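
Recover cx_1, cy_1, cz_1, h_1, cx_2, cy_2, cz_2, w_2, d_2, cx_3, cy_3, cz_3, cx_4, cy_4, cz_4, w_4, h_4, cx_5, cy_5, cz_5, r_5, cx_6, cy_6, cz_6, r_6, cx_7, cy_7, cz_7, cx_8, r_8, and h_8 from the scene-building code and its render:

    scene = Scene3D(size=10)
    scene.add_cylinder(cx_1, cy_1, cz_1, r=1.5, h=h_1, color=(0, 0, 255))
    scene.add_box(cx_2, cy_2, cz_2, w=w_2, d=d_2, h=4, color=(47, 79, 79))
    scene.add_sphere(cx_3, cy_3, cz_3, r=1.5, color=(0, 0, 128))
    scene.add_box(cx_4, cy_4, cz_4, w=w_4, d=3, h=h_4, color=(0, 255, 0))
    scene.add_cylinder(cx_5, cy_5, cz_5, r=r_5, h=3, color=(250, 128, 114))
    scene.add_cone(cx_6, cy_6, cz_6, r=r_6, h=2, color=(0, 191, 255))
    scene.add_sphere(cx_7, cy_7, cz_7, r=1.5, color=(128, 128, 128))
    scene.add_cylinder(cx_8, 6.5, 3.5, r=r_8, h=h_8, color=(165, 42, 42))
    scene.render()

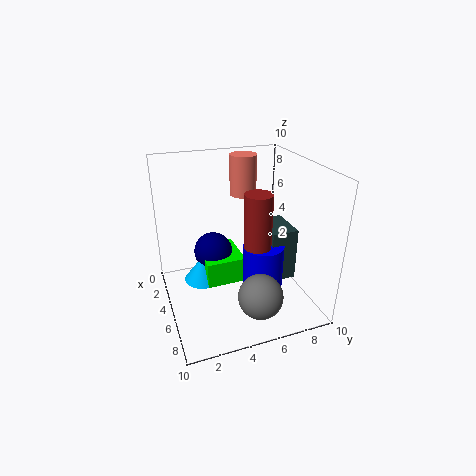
cx_1 = 5; cy_1 = 7; cz_1 = 0.5; h_1 = 3.5; cx_2 = 2.5; cy_2 = 7.5; cz_2 = 1; w_2 = 3; d_2 = 2; cx_3 = 2; cy_3 = 4; cz_3 = 2.5; cx_4 = 0.5; cy_4 = 3; cz_4 = 0.5; w_4 = 3.5; h_4 = 2; cx_5 = 2; cy_5 = 6.5; cz_5 = 7; r_5 = 1; cx_6 = 2.5; cy_6 = 3; cz_6 = 0.5; r_6 = 1.5; cx_7 = 8; cy_7 = 5.5; cz_7 = 2; cx_8 = 5; r_8 = 1; h_8 = 4.5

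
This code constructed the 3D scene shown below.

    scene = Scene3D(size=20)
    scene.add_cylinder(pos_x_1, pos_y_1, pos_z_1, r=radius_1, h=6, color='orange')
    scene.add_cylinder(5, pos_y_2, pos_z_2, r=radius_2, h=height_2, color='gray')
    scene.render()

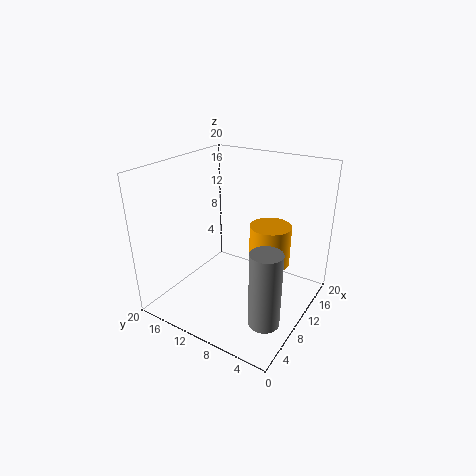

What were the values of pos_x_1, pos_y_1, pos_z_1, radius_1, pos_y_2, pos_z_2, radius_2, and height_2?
pos_x_1 = 14
pos_y_1 = 7
pos_z_1 = 5
radius_1 = 3
pos_y_2 = 3
pos_z_2 = 2
radius_2 = 2
height_2 = 10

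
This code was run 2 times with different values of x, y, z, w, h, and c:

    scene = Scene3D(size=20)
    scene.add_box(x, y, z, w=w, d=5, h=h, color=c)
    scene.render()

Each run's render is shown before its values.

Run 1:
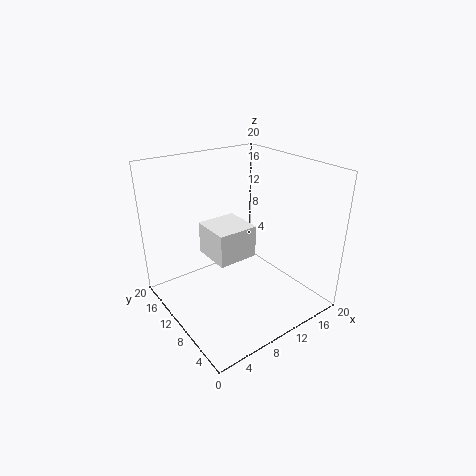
x = 4, y = 5, z = 10, w = 5, h = 4, c = 'white'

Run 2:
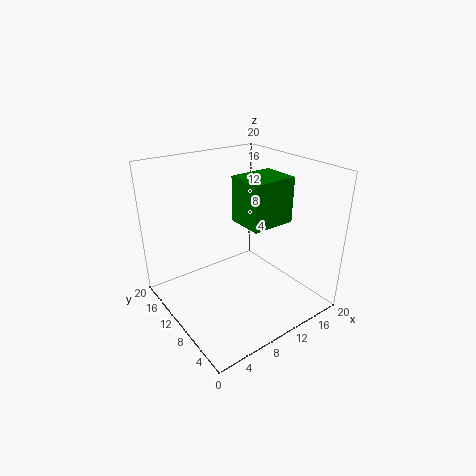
x = 9, y = 5, z = 13, w = 6, h = 6, c = 'green'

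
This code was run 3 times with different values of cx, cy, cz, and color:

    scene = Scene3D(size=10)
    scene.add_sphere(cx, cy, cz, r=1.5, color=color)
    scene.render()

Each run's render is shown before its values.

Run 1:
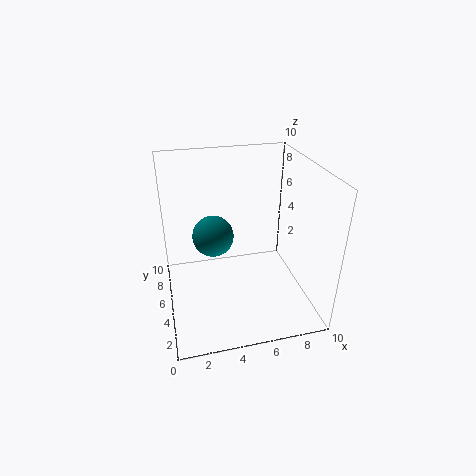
cx = 3.5, cy = 6.5, cz = 4.5, color = 'teal'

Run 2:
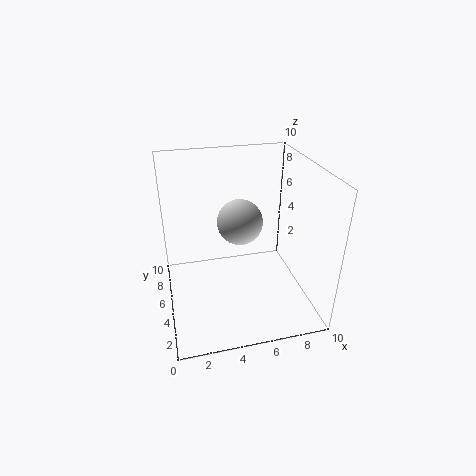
cx = 5, cy = 4.5, cz = 6.5, color = 'lightgray'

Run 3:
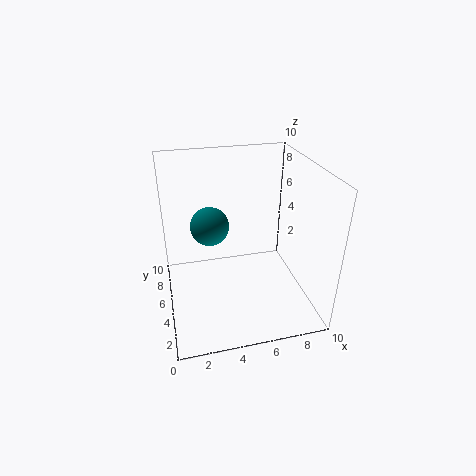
cx = 3.5, cy = 8, cz = 4.5, color = 'teal'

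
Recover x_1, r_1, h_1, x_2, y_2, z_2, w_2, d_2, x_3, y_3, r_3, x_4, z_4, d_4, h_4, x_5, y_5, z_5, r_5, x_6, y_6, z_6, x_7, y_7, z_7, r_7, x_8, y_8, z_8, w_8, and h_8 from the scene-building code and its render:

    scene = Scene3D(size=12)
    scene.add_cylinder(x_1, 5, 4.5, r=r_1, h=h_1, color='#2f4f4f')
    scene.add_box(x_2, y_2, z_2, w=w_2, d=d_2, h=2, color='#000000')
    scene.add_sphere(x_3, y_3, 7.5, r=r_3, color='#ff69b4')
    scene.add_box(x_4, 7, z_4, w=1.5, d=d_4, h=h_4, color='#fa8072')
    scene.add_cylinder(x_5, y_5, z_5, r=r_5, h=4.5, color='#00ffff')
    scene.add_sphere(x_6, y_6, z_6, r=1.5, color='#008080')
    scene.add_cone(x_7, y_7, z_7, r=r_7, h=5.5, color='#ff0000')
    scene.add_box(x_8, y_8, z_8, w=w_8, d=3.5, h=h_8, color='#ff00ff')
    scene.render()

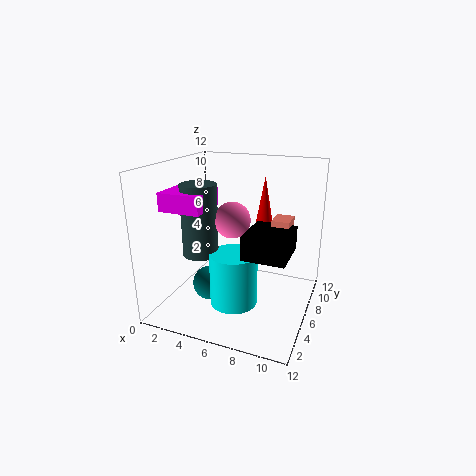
x_1 = 3
r_1 = 1.5
h_1 = 6
x_2 = 7
y_2 = 4
z_2 = 5
w_2 = 3.5
d_2 = 4
x_3 = 5.5
y_3 = 6
r_3 = 1.5
x_4 = 8.5
z_4 = 5
d_4 = 2
h_4 = 2.5
x_5 = 6
y_5 = 5
z_5 = 0.5
r_5 = 2
x_6 = 3.5
y_6 = 5.5
z_6 = 1.5
x_7 = 7
y_7 = 10
z_7 = 5
r_7 = 1
x_8 = 0.5
y_8 = 3
z_8 = 8.5
w_8 = 3.5
h_8 = 1.5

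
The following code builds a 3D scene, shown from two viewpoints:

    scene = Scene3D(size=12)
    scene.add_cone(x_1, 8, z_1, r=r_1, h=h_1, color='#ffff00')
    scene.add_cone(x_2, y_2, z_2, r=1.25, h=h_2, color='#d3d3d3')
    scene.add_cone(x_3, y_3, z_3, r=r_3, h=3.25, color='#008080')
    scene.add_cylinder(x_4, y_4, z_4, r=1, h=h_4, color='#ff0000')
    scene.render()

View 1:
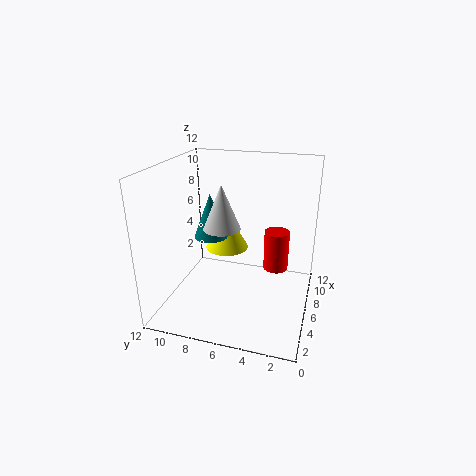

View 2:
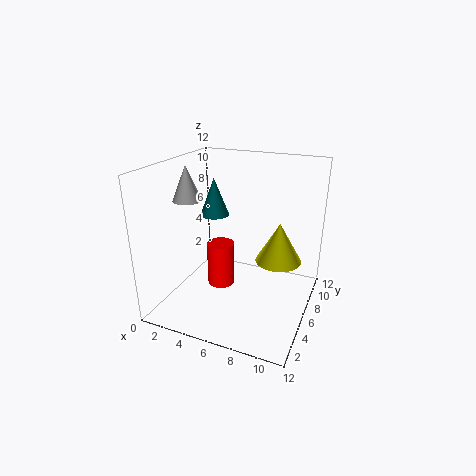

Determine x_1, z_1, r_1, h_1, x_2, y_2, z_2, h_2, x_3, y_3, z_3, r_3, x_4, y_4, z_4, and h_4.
x_1 = 9, z_1 = 3.5, r_1 = 2, h_1 = 3.5, x_2 = 1.5, y_2 = 5.75, z_2 = 8.75, h_2 = 3, x_3 = 3.25, y_3 = 7.25, z_3 = 7.25, r_3 = 1.25, x_4 = 6, y_4 = 2.75, z_4 = 3.75, h_4 = 3.25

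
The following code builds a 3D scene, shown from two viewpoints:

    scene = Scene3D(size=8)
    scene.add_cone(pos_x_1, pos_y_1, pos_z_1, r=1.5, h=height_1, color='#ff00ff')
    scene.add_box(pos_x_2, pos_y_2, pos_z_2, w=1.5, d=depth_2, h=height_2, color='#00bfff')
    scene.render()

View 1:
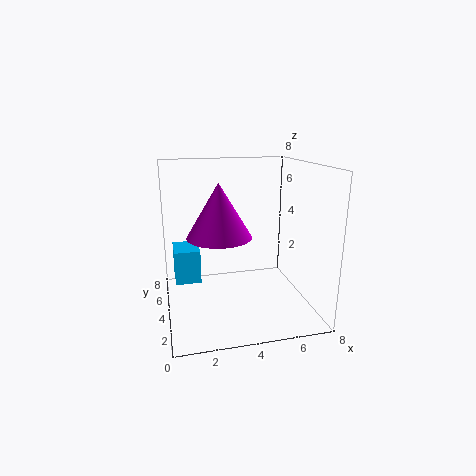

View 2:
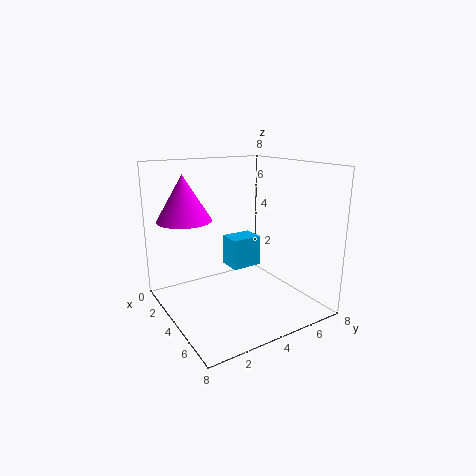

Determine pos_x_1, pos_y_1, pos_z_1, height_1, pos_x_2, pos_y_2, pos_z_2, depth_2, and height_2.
pos_x_1 = 2.5, pos_y_1 = 1.5, pos_z_1 = 5, height_1 = 2.5, pos_x_2 = 0.5, pos_y_2 = 5, pos_z_2 = 1, depth_2 = 2, height_2 = 2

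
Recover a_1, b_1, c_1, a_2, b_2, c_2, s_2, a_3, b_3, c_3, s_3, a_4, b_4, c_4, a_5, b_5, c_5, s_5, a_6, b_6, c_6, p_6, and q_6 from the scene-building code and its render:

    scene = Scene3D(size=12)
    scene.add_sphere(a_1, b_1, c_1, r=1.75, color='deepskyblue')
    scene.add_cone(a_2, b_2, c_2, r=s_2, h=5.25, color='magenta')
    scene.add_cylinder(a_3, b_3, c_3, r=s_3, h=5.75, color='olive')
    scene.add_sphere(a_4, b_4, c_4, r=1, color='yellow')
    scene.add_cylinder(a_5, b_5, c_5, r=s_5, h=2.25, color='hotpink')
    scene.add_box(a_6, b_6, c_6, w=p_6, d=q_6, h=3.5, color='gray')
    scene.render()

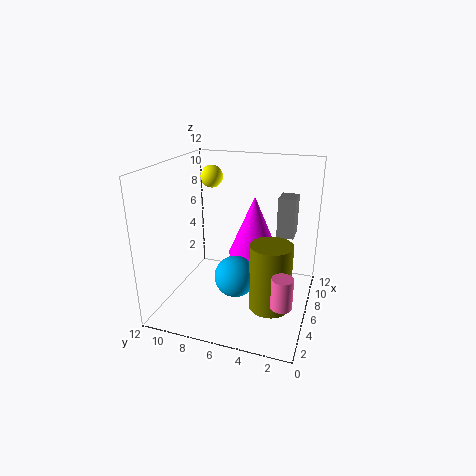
a_1 = 5.25, b_1 = 6, c_1 = 2.75, a_2 = 8.25, b_2 = 5.25, c_2 = 3.75, s_2 = 2.25, a_3 = 5.5, b_3 = 3, c_3 = 0.25, s_3 = 1.75, a_4 = 9, b_4 = 9.5, c_4 = 10.25, a_5 = 1.25, b_5 = 1.25, c_5 = 3.5, s_5 = 0.75, a_6 = 8.25, b_6 = 1.75, c_6 = 5.5, p_6 = 2, q_6 = 1.5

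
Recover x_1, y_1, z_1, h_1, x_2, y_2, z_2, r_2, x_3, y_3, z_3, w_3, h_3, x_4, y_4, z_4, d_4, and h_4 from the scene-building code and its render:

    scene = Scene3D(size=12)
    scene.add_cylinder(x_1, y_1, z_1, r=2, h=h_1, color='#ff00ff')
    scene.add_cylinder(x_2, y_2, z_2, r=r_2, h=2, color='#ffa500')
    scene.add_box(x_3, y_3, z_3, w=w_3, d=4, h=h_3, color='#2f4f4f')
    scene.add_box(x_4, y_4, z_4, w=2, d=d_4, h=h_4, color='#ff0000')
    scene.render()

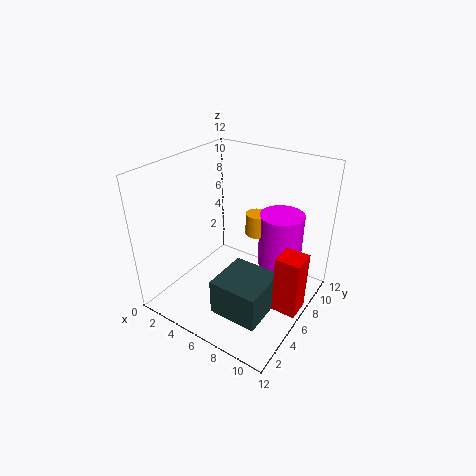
x_1 = 8, y_1 = 10, z_1 = 2, h_1 = 5, x_2 = 6, y_2 = 9, z_2 = 5, r_2 = 1, x_3 = 6, y_3 = 2, z_3 = 1, w_3 = 4, h_3 = 3, x_4 = 10, y_4 = 5, z_4 = 1, d_4 = 2, h_4 = 5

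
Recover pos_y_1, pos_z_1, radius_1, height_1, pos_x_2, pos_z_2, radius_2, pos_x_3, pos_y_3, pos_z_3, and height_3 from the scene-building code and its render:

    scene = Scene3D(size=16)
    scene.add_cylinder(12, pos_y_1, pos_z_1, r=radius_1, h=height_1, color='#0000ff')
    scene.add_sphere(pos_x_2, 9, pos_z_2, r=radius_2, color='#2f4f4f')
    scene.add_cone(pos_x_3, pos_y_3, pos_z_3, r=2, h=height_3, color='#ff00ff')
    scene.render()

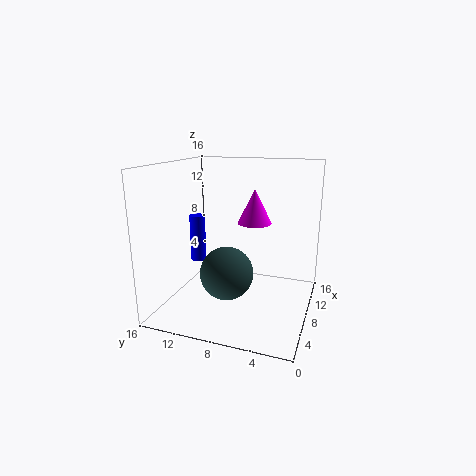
pos_y_1 = 15; pos_z_1 = 3; radius_1 = 1; height_1 = 6; pos_x_2 = 7; pos_z_2 = 4; radius_2 = 3; pos_x_3 = 11; pos_y_3 = 7; pos_z_3 = 9; height_3 = 4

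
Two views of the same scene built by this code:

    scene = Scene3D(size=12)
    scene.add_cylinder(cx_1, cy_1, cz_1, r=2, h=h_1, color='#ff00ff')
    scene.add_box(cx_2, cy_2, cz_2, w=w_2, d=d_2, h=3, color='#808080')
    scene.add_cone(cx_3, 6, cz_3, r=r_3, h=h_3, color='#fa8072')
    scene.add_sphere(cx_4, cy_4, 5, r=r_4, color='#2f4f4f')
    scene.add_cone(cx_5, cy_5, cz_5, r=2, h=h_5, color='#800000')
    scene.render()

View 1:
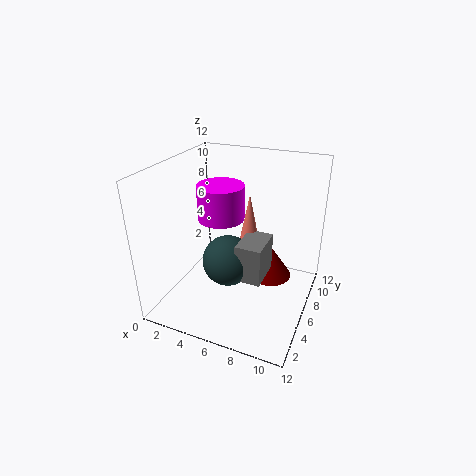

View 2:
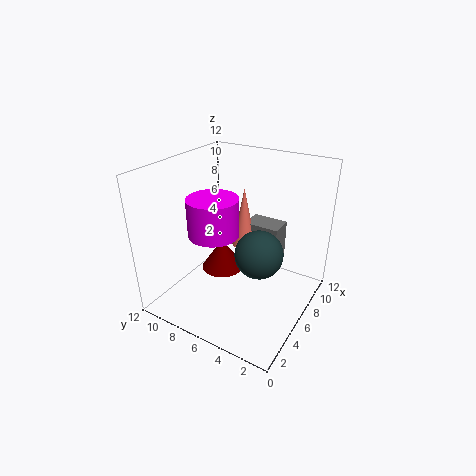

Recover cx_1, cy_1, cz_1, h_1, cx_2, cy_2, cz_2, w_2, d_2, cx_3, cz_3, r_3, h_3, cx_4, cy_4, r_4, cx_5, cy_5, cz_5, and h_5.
cx_1 = 4; cy_1 = 7; cz_1 = 7; h_1 = 3; cx_2 = 7; cy_2 = 3; cz_2 = 4; w_2 = 2; d_2 = 3; cx_3 = 7; cz_3 = 5; r_3 = 1; h_3 = 5; cx_4 = 6; cy_4 = 4; r_4 = 2; cx_5 = 8; cy_5 = 9; cz_5 = 1; h_5 = 3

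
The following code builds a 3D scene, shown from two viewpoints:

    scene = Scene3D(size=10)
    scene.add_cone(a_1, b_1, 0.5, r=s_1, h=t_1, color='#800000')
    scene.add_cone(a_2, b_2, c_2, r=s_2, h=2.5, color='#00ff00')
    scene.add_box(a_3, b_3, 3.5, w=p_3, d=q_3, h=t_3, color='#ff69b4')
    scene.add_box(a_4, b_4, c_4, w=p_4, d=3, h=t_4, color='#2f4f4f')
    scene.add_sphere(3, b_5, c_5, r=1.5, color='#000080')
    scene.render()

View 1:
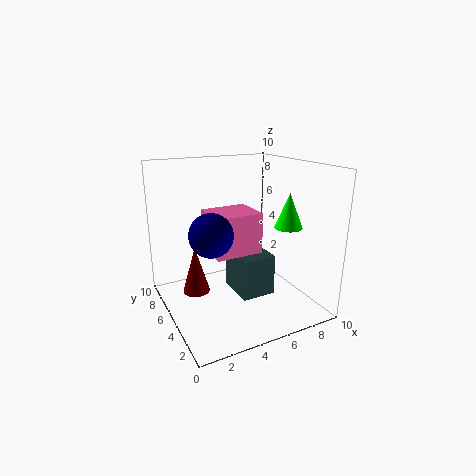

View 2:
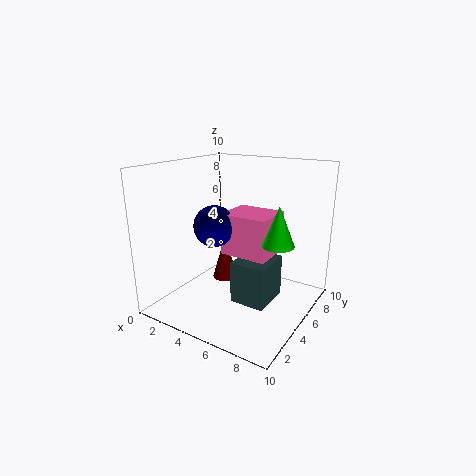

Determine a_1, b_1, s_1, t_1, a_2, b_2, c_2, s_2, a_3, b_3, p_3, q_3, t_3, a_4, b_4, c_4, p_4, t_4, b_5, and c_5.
a_1 = 2.5; b_1 = 7; s_1 = 1; t_1 = 3.5; a_2 = 8.5; b_2 = 4; c_2 = 5.5; s_2 = 1; a_3 = 3.5; b_3 = 5; p_3 = 3.5; q_3 = 3; t_3 = 3; a_4 = 5; b_4 = 4; c_4 = 0.5; p_4 = 2.5; t_4 = 3; b_5 = 5; c_5 = 5.5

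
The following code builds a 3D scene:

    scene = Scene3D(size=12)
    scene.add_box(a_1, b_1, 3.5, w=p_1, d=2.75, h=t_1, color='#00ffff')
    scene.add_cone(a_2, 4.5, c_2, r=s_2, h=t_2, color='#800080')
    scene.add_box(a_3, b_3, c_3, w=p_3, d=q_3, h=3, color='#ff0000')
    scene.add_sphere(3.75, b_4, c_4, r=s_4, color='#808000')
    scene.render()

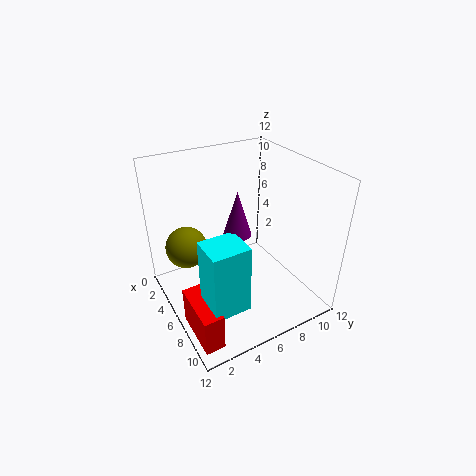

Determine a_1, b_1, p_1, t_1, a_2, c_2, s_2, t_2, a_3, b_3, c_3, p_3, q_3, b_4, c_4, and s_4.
a_1 = 8.75; b_1 = 1.25; p_1 = 2.5; t_1 = 5.25; a_2 = 8.5; c_2 = 8.25; s_2 = 1; t_2 = 3.25; a_3 = 7.5; b_3 = 0.25; c_3 = 1; p_3 = 4; q_3 = 1.5; b_4 = 2.25; c_4 = 5; s_4 = 1.75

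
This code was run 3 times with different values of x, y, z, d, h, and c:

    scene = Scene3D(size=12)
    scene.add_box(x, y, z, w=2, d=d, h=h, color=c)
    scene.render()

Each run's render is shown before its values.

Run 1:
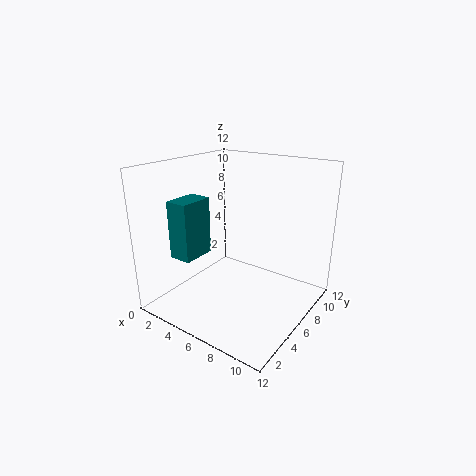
x = 1, y = 3, z = 4, d = 3, h = 5, c = 'teal'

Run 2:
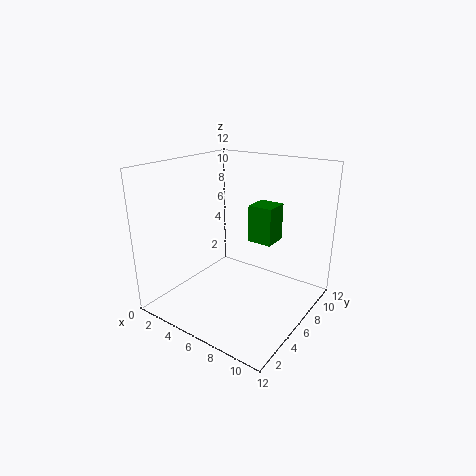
x = 7, y = 6, z = 6, d = 2, h = 3, c = 'green'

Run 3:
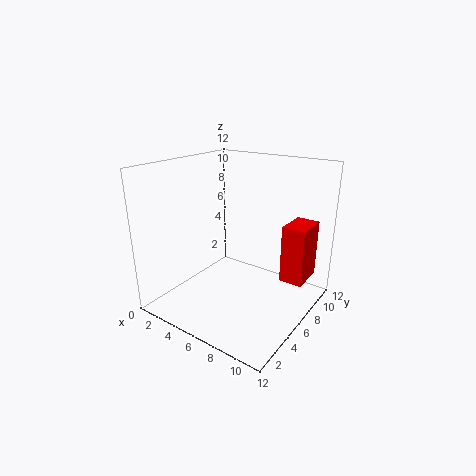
x = 9, y = 8, z = 2, d = 3, h = 5, c = 'red'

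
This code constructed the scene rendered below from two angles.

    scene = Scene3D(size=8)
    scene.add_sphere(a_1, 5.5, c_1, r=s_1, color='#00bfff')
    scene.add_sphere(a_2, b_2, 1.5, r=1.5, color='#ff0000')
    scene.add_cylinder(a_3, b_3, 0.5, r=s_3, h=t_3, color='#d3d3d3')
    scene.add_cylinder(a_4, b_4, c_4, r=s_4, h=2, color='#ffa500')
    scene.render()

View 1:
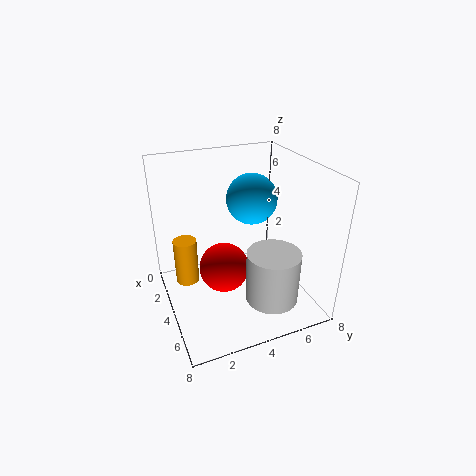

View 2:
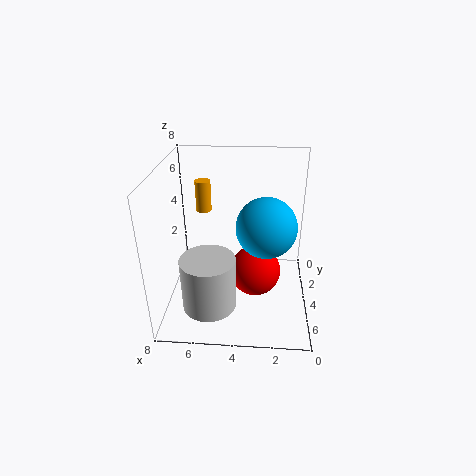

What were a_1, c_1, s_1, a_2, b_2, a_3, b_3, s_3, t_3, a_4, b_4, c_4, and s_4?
a_1 = 2.5, c_1 = 5.5, s_1 = 1.5, a_2 = 3, b_2 = 3.5, a_3 = 5.5, b_3 = 5.5, s_3 = 1.5, t_3 = 3, a_4 = 6.5, b_4 = 0.5, c_4 = 4, s_4 = 0.5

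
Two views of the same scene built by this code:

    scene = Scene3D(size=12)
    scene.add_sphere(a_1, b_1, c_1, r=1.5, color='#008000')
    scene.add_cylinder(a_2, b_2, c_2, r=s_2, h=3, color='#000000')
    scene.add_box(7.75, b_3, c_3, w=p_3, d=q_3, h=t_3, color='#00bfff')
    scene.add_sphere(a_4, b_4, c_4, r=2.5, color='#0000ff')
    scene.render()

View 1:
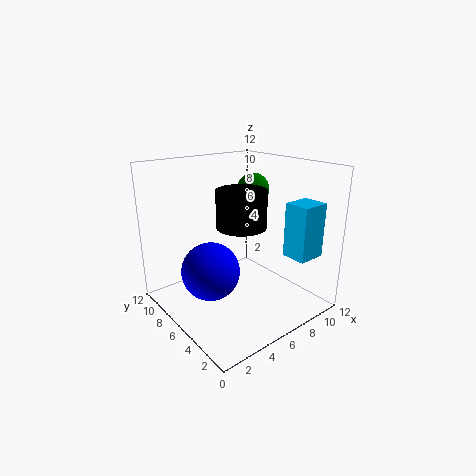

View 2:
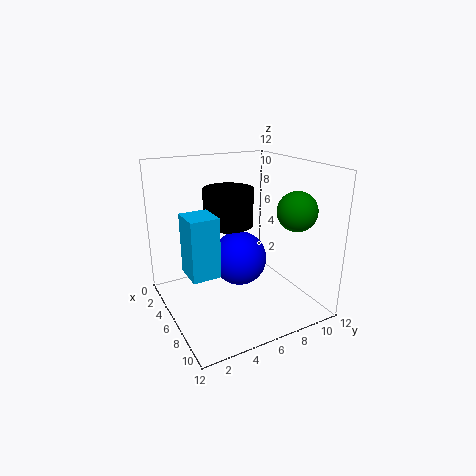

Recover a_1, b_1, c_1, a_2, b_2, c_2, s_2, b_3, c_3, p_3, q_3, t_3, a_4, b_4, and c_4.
a_1 = 10
b_1 = 8.75
c_1 = 9
a_2 = 5.75
b_2 = 5.25
c_2 = 7.25
s_2 = 2
b_3 = 0.5
c_3 = 5.25
p_3 = 2.25
q_3 = 2
t_3 = 4.25
a_4 = 4
b_4 = 7.25
c_4 = 3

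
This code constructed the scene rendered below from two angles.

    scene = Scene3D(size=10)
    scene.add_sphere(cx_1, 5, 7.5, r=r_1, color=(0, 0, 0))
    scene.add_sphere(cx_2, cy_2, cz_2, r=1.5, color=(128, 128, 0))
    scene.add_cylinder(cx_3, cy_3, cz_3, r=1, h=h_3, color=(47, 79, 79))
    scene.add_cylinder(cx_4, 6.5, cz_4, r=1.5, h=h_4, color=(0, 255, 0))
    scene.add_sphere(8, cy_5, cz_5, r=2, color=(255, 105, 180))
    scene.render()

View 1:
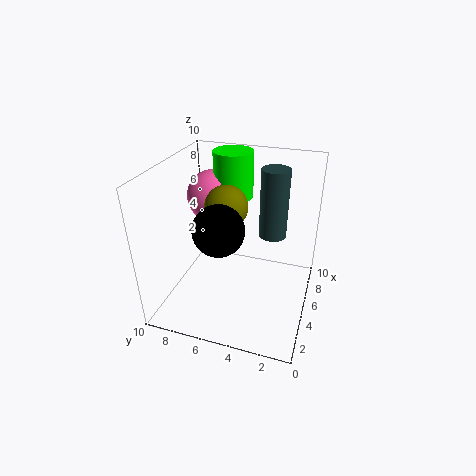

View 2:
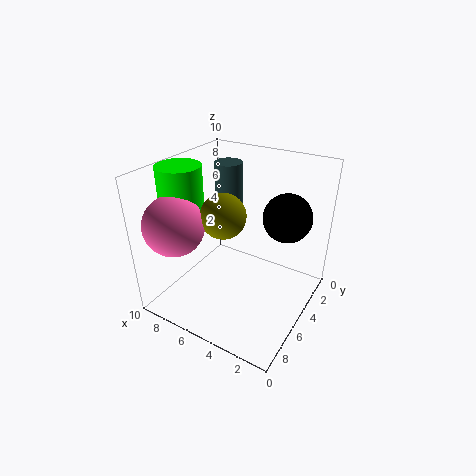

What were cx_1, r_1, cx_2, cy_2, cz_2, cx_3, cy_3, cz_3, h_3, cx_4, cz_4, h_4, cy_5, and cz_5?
cx_1 = 1.5, r_1 = 1.5, cx_2 = 5.5, cy_2 = 6, cz_2 = 7, cx_3 = 7, cy_3 = 3, cz_3 = 4.5, h_3 = 5, cx_4 = 8.5, cz_4 = 6.5, h_4 = 3.5, cy_5 = 8, cz_5 = 6.5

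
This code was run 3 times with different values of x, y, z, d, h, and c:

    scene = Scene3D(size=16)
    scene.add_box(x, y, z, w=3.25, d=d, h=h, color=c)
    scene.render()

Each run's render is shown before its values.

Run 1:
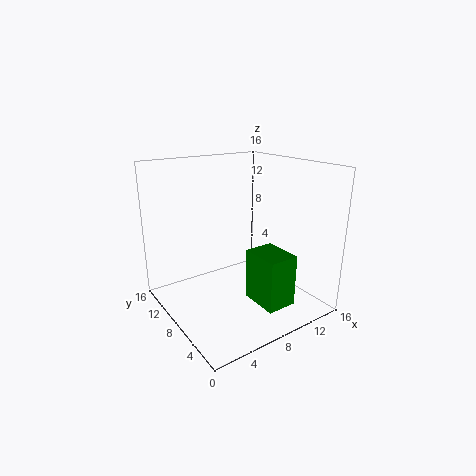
x = 7.5, y = 1.5, z = 2, d = 4.25, h = 5.5, c = 'green'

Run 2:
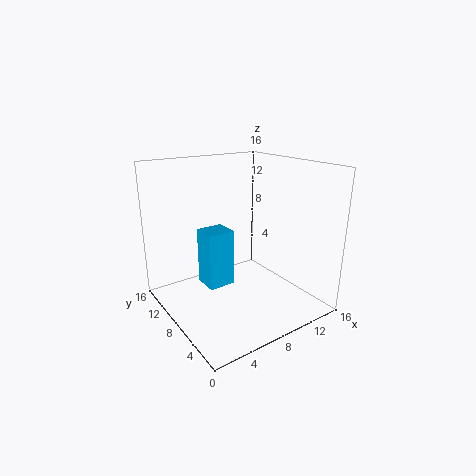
x = 5.25, y = 9.5, z = 1.5, d = 3, h = 6.75, c = 'deepskyblue'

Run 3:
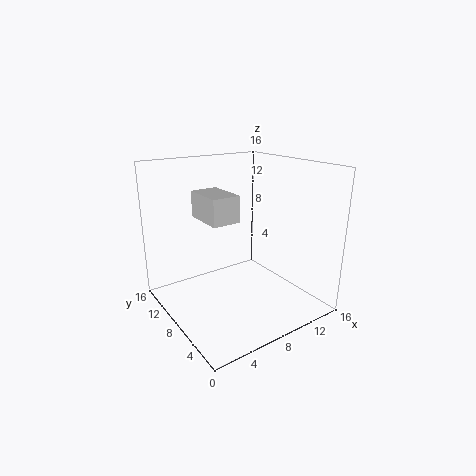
x = 5, y = 8, z = 9.75, d = 5, h = 3, c = 'lightgray'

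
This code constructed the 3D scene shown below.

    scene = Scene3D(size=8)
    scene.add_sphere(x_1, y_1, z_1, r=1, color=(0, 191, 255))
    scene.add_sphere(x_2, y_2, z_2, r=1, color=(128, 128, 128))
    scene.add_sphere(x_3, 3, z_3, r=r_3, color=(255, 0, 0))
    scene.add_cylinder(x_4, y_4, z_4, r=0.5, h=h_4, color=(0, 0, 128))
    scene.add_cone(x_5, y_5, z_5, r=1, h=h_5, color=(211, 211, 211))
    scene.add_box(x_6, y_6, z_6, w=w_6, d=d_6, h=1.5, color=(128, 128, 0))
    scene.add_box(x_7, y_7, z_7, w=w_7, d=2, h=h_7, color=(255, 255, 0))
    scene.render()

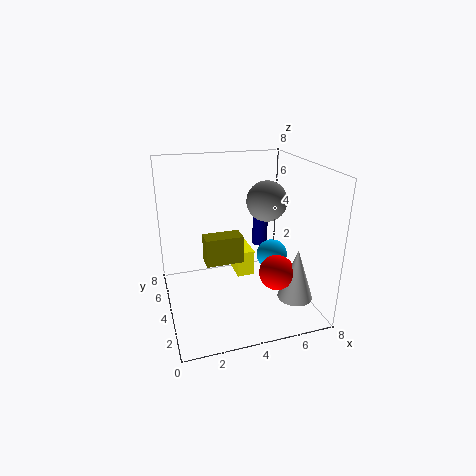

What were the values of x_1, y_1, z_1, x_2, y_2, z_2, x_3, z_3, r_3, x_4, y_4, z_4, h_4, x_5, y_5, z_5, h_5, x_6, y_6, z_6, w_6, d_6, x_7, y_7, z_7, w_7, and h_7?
x_1 = 7, y_1 = 6, z_1 = 1.5, x_2 = 5, y_2 = 2.5, z_2 = 6.5, x_3 = 6, z_3 = 2, r_3 = 1, x_4 = 6.5, y_4 = 7, z_4 = 2, h_4 = 2.5, x_5 = 7, y_5 = 2.5, z_5 = 0.5, h_5 = 3, x_6 = 2, y_6 = 3, z_6 = 3, w_6 = 2, d_6 = 1, x_7 = 4, y_7 = 4, z_7 = 1.5, w_7 = 1, h_7 = 1.5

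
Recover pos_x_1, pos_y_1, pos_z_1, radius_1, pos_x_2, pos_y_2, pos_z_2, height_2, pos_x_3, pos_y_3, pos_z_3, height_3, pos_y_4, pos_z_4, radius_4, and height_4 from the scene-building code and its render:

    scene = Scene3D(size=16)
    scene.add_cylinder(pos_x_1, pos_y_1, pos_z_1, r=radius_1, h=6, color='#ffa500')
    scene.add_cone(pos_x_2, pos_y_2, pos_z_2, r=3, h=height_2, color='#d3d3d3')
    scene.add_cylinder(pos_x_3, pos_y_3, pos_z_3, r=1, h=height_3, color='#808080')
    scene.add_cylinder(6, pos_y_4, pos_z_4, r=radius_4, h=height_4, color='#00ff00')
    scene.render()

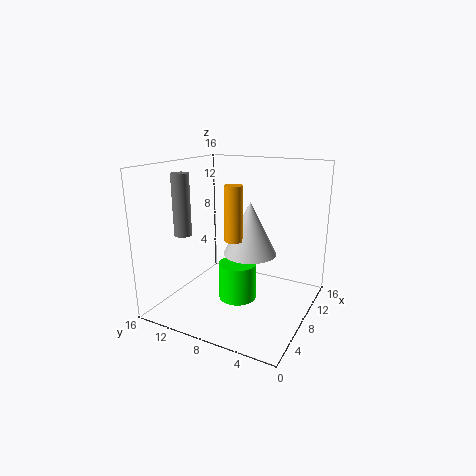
pos_x_1 = 7, pos_y_1 = 8, pos_z_1 = 8, radius_1 = 1, pos_x_2 = 9, pos_y_2 = 7, pos_z_2 = 6, height_2 = 6, pos_x_3 = 6, pos_y_3 = 14, pos_z_3 = 8, height_3 = 7, pos_y_4 = 7, pos_z_4 = 2, radius_4 = 2, height_4 = 4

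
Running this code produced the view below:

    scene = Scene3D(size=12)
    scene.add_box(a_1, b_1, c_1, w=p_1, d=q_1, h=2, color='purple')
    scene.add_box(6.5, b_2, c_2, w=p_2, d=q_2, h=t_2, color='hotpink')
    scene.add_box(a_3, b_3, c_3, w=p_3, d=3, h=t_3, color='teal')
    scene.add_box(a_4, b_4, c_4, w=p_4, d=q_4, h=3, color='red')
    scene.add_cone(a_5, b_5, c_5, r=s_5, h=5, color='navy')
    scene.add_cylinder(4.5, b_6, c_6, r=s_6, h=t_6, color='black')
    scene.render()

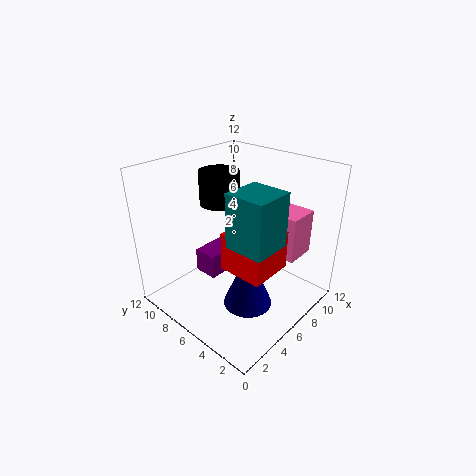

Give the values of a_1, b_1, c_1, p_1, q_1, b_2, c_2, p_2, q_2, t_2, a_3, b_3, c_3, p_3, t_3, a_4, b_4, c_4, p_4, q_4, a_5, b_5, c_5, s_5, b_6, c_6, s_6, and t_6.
a_1 = 3.5; b_1 = 6.5; c_1 = 3; p_1 = 4; q_1 = 2; b_2 = 1; c_2 = 5.5; p_2 = 2.5; q_2 = 4; t_2 = 3.5; a_3 = 2.5; b_3 = 1; c_3 = 7.5; p_3 = 3; t_3 = 4; a_4 = 3; b_4 = 1.5; c_4 = 5; p_4 = 3.5; q_4 = 3.5; a_5 = 5; b_5 = 4; c_5 = 1; s_5 = 2; b_6 = 6.5; c_6 = 9.5; s_6 = 1.5; t_6 = 2.5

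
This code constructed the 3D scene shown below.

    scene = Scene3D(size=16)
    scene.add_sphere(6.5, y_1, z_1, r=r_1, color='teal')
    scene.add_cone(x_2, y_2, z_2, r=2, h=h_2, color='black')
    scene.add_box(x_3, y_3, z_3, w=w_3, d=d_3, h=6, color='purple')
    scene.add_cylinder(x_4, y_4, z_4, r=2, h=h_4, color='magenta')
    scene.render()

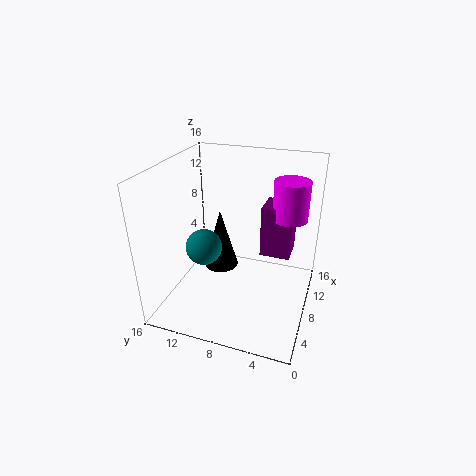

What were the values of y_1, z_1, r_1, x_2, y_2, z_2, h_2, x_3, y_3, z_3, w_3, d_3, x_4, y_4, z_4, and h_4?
y_1 = 11.5; z_1 = 7; r_1 = 2; x_2 = 9; y_2 = 10.5; z_2 = 3.5; h_2 = 7; x_3 = 10; y_3 = 2.5; z_3 = 5; w_3 = 3.5; d_3 = 3.5; x_4 = 11.5; y_4 = 3; z_4 = 9.5; h_4 = 4.5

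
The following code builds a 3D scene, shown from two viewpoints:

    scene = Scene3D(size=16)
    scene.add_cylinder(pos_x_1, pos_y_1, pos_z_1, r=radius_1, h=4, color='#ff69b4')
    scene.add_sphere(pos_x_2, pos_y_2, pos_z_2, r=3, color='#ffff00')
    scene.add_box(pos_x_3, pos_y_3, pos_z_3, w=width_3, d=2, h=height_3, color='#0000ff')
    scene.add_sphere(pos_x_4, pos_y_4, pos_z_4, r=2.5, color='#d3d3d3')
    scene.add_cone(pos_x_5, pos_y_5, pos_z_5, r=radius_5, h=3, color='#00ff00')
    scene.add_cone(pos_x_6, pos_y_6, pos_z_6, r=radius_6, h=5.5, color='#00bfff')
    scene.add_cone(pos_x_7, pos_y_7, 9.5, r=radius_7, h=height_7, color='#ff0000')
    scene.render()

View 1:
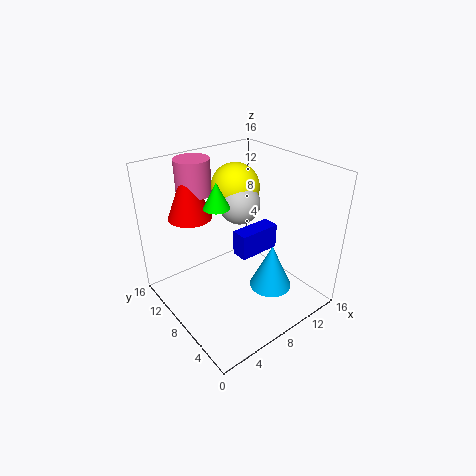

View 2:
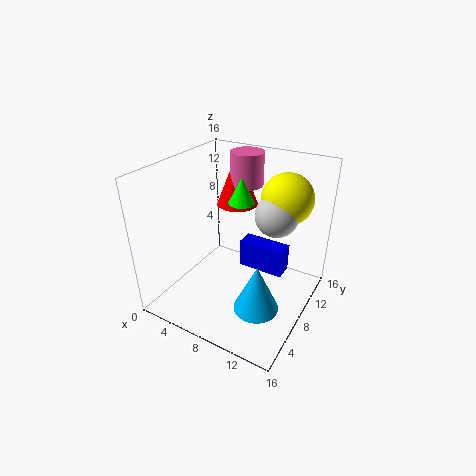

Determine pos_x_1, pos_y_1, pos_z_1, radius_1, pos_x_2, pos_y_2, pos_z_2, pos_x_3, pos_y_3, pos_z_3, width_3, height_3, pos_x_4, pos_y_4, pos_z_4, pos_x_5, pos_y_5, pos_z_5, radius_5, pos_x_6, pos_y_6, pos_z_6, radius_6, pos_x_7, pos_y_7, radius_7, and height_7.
pos_x_1 = 6, pos_y_1 = 13.5, pos_z_1 = 12, radius_1 = 2, pos_x_2 = 11.5, pos_y_2 = 13, pos_z_2 = 11.5, pos_x_3 = 8.5, pos_y_3 = 7.5, pos_z_3 = 5, width_3 = 5, height_3 = 3, pos_x_4 = 11, pos_y_4 = 11.5, pos_z_4 = 10, pos_x_5 = 7, pos_y_5 = 10.5, pos_z_5 = 11, radius_5 = 1.5, pos_x_6 = 11.5, pos_y_6 = 6, pos_z_6 = 1, radius_6 = 2.5, pos_x_7 = 5, pos_y_7 = 13, radius_7 = 2.5, height_7 = 6.5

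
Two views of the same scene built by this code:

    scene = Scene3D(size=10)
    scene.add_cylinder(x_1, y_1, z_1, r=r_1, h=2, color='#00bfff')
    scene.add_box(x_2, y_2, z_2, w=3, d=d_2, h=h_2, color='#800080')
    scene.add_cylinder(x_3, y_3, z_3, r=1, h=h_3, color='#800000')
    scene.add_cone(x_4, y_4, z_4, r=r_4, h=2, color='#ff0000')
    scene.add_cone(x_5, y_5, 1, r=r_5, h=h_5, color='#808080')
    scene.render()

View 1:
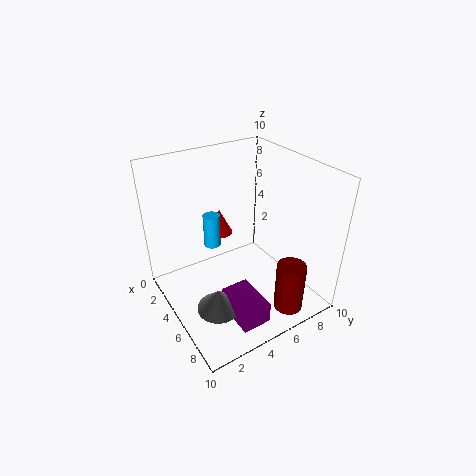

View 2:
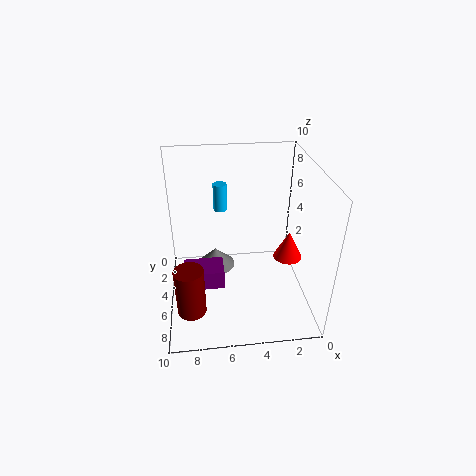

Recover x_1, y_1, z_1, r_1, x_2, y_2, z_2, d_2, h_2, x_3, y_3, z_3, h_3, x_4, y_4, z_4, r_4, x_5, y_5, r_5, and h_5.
x_1 = 6; y_1 = 2.5; z_1 = 6; r_1 = 0.5; x_2 = 6; y_2 = 3; z_2 = 0.5; d_2 = 2; h_2 = 1.5; x_3 = 8.5; y_3 = 7; z_3 = 0.5; h_3 = 3.5; x_4 = 1.5; y_4 = 5.5; z_4 = 3.5; r_4 = 1; x_5 = 6.5; y_5 = 2.5; r_5 = 1.5; h_5 = 1.5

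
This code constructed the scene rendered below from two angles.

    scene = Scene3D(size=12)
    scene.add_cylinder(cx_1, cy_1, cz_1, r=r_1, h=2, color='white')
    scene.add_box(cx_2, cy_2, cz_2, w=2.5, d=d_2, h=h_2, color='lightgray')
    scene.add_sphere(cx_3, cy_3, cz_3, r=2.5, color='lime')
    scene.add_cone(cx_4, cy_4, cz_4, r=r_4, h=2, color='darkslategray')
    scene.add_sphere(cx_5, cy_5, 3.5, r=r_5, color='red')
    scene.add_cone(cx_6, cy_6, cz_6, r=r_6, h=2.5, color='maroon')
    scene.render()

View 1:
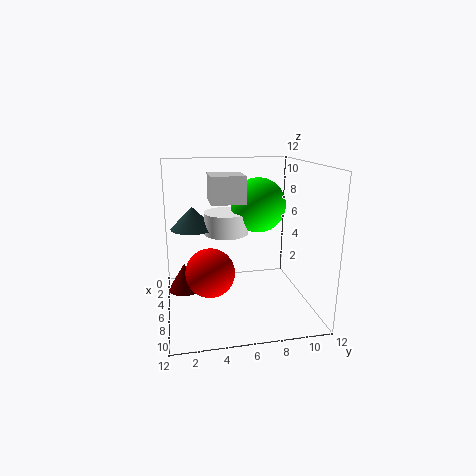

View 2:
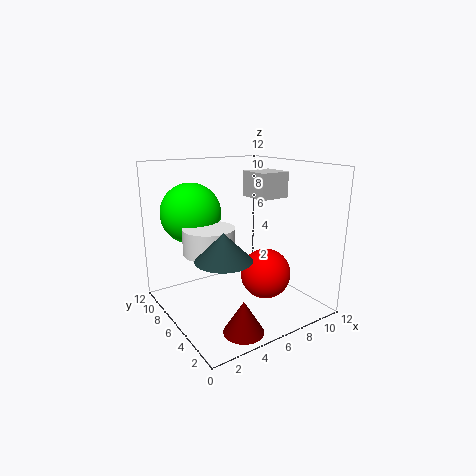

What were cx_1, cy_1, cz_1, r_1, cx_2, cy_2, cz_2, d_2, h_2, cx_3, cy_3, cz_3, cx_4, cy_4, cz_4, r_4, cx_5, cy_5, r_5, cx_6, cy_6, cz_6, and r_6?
cx_1 = 3, cy_1 = 5.5, cz_1 = 5.5, r_1 = 2, cx_2 = 6.5, cy_2 = 3.5, cz_2 = 9.5, d_2 = 2.5, h_2 = 2, cx_3 = 3, cy_3 = 8.5, cz_3 = 8, cx_4 = 2.5, cy_4 = 2.5, cz_4 = 6, r_4 = 2, cx_5 = 7, cy_5 = 3.5, r_5 = 2, cx_6 = 3.5, cy_6 = 1.5, cz_6 = 0.5, r_6 = 1.5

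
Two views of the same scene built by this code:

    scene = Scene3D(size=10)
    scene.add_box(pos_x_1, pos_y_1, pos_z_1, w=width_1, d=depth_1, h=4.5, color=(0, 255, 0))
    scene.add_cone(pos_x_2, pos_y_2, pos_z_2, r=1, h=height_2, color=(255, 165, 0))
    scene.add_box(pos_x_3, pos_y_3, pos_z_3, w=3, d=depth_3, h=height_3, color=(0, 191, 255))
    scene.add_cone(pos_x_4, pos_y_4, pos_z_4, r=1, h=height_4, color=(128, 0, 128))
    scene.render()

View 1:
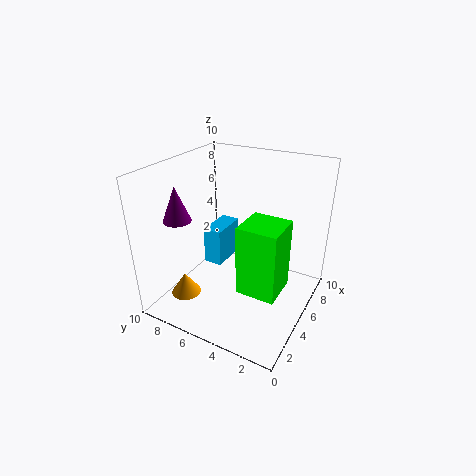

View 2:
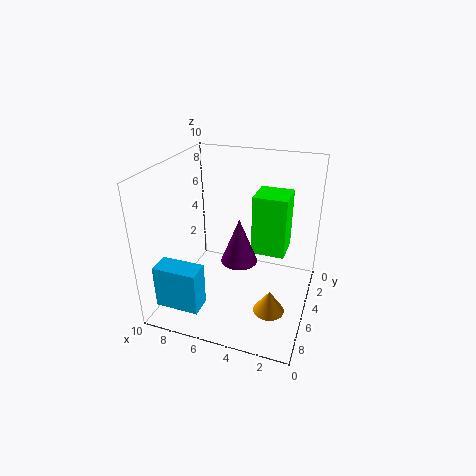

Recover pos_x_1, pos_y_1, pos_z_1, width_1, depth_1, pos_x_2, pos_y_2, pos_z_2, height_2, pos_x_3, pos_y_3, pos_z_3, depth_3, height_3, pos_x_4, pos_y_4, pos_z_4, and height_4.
pos_x_1 = 2; pos_y_1 = 1; pos_z_1 = 3; width_1 = 2.5; depth_1 = 2.5; pos_x_2 = 2; pos_y_2 = 7.5; pos_z_2 = 1.5; height_2 = 1.5; pos_x_3 = 6.5; pos_y_3 = 7.5; pos_z_3 = 1; depth_3 = 1.5; height_3 = 3; pos_x_4 = 3.5; pos_y_4 = 9; pos_z_4 = 6; height_4 = 2.5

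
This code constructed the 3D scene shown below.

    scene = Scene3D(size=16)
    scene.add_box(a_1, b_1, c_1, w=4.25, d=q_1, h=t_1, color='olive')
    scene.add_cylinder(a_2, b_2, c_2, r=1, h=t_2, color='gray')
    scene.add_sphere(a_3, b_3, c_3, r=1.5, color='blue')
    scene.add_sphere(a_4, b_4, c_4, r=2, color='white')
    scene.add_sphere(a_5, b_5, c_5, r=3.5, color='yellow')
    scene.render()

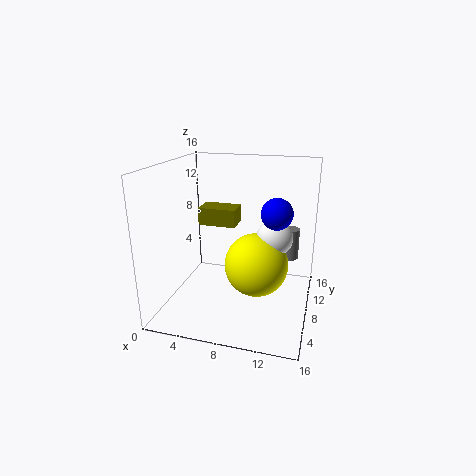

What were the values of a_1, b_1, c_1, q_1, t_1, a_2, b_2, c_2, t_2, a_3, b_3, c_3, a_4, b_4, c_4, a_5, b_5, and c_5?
a_1 = 3.25
b_1 = 8.25
c_1 = 9
q_1 = 2.75
t_1 = 2
a_2 = 13.5
b_2 = 10.5
c_2 = 5.25
t_2 = 3.5
a_3 = 12.75
b_3 = 4.5
c_3 = 12.25
a_4 = 12
b_4 = 8.5
c_4 = 8.25
a_5 = 10.25
b_5 = 7.5
c_5 = 5.25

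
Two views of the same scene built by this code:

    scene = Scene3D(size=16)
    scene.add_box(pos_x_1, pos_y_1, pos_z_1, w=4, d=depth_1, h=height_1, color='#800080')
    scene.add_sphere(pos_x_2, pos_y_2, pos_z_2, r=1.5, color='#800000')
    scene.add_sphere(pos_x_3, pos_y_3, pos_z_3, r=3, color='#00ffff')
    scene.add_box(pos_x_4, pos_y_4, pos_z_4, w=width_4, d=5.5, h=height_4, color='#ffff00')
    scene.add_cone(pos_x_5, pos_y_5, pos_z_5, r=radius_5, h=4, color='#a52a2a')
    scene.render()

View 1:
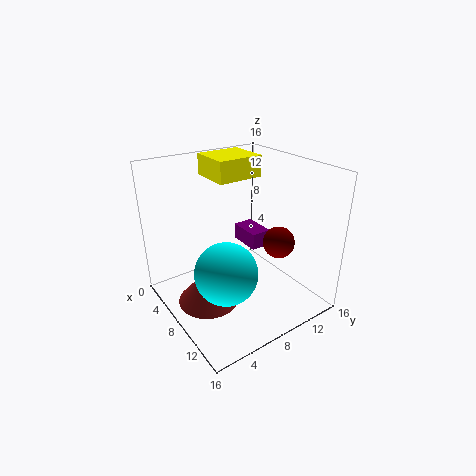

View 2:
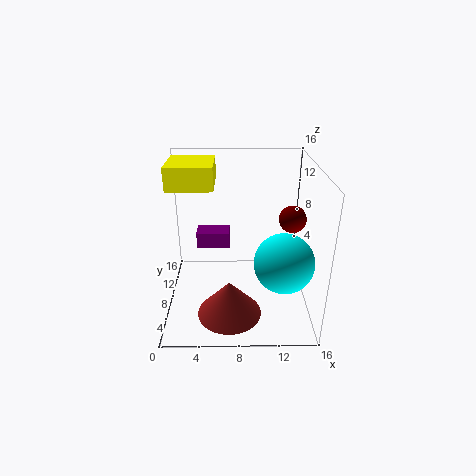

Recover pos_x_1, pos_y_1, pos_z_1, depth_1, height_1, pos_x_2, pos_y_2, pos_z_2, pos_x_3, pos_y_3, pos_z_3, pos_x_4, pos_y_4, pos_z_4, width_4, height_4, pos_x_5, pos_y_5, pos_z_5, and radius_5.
pos_x_1 = 3, pos_y_1 = 11, pos_z_1 = 5, depth_1 = 2.5, height_1 = 2, pos_x_2 = 14, pos_y_2 = 8.5, pos_z_2 = 10, pos_x_3 = 12.5, pos_y_3 = 3.5, pos_z_3 = 7.5, pos_x_4 = 0.5, pos_y_4 = 7.5, pos_z_4 = 13.5, width_4 = 5, height_4 = 2.5, pos_x_5 = 7, pos_y_5 = 4.5, pos_z_5 = 0.5, radius_5 = 3.5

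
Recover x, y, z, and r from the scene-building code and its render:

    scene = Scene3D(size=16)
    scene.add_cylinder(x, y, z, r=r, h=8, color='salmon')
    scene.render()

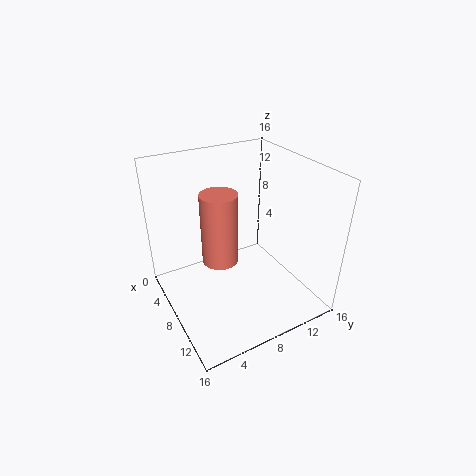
x = 7.5, y = 6, z = 5.5, r = 2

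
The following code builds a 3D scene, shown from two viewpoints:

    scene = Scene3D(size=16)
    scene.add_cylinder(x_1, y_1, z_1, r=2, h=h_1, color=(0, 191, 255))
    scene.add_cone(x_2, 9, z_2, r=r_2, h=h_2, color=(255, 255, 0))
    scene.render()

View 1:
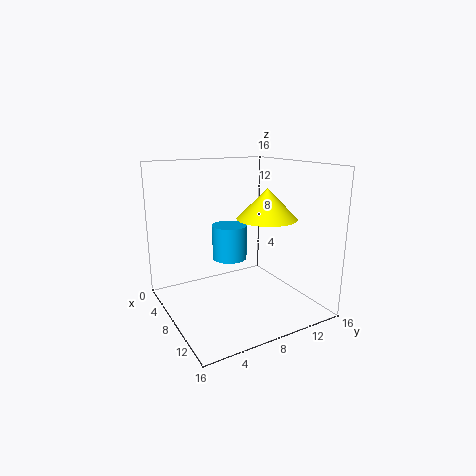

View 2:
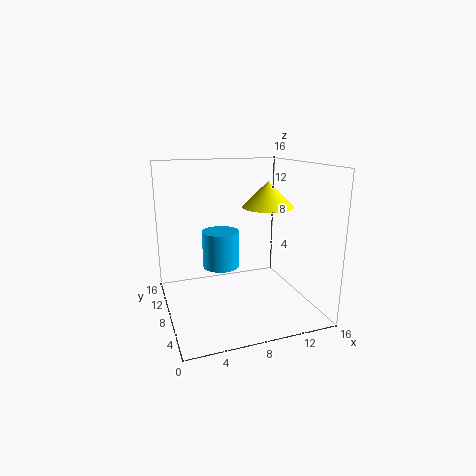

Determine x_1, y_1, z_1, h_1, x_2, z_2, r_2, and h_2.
x_1 = 6; y_1 = 8; z_1 = 5; h_1 = 4; x_2 = 12; z_2 = 11; r_2 = 3; h_2 = 3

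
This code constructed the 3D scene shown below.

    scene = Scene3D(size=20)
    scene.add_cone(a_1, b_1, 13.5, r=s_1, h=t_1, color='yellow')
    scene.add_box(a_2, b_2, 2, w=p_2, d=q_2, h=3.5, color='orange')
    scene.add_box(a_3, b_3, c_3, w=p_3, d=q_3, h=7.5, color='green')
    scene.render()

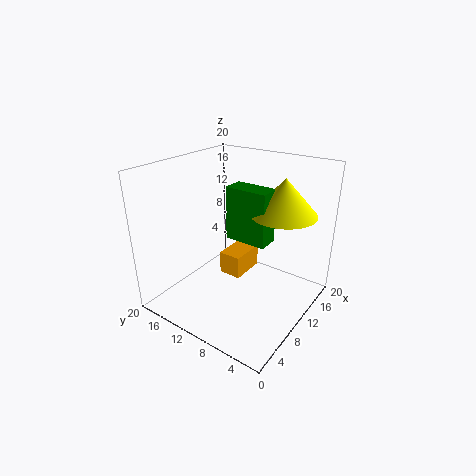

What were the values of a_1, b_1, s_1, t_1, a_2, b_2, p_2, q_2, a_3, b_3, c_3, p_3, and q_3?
a_1 = 13.5; b_1 = 5; s_1 = 4.5; t_1 = 5; a_2 = 11.5; b_2 = 11; p_2 = 5.5; q_2 = 3.5; a_3 = 10; b_3 = 6; c_3 = 9.5; p_3 = 3; q_3 = 6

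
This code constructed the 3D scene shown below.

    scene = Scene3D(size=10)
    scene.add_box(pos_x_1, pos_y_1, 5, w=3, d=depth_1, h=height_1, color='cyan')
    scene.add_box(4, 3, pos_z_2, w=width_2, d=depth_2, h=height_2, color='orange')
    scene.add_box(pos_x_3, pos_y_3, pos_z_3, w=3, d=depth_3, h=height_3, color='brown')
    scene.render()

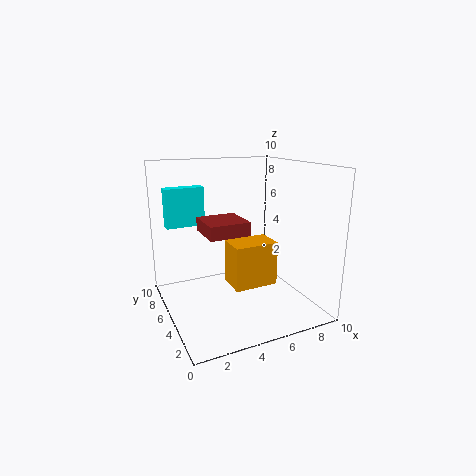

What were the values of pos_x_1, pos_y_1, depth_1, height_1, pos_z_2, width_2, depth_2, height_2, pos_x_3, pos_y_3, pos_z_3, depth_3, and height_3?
pos_x_1 = 1
pos_y_1 = 9
depth_1 = 1
height_1 = 3
pos_z_2 = 2
width_2 = 3
depth_2 = 2
height_2 = 3
pos_x_3 = 3
pos_y_3 = 5
pos_z_3 = 5
depth_3 = 3
height_3 = 1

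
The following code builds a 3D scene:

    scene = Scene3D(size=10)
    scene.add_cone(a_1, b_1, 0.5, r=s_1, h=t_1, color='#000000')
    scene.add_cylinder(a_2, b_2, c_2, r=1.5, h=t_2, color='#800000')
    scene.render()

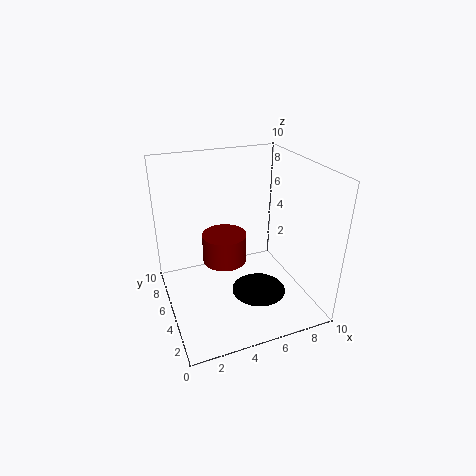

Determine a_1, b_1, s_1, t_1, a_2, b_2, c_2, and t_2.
a_1 = 6.5, b_1 = 4.5, s_1 = 2, t_1 = 1.5, a_2 = 4, b_2 = 5, c_2 = 3.5, t_2 = 2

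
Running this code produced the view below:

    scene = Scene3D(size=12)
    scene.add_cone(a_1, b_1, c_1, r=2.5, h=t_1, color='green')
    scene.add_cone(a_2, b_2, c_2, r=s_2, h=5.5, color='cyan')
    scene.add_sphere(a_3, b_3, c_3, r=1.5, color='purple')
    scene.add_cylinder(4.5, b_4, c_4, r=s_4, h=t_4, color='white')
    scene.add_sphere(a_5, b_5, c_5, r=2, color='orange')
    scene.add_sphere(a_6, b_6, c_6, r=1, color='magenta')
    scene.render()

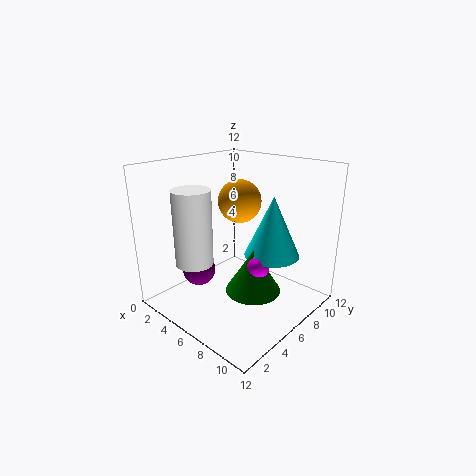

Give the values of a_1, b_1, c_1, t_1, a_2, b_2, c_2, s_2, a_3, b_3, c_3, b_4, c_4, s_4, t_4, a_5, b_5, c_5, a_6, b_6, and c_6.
a_1 = 6.5; b_1 = 7.5; c_1 = 0.5; t_1 = 4; a_2 = 7; b_2 = 9.5; c_2 = 3.5; s_2 = 2.5; a_3 = 2; b_3 = 5; c_3 = 2; b_4 = 2.5; c_4 = 4.5; s_4 = 1.5; t_4 = 6; a_5 = 3.5; b_5 = 9; c_5 = 8; a_6 = 7; b_6 = 7.5; c_6 = 3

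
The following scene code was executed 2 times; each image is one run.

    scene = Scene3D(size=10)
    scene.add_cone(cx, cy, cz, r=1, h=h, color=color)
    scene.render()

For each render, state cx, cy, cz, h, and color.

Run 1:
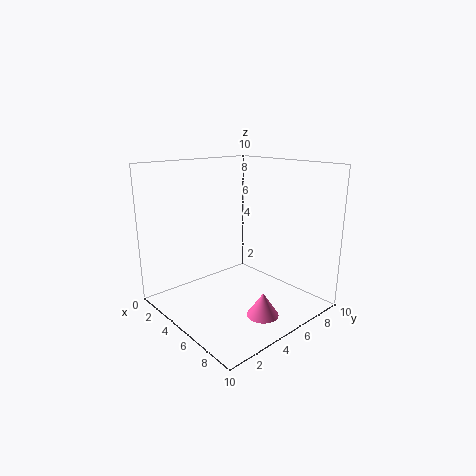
cx = 8.5, cy = 4, cz = 1, h = 1.5, color = 'hotpink'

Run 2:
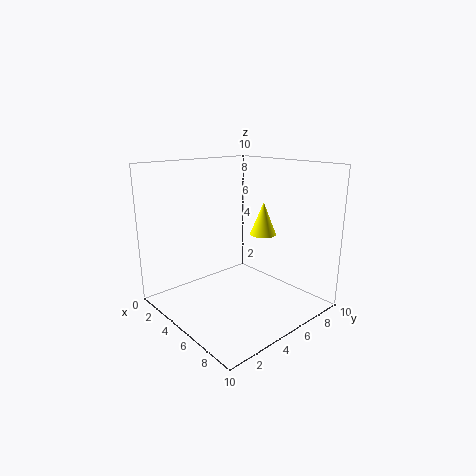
cx = 4.5, cy = 8, cz = 4.5, h = 2.5, color = 'yellow'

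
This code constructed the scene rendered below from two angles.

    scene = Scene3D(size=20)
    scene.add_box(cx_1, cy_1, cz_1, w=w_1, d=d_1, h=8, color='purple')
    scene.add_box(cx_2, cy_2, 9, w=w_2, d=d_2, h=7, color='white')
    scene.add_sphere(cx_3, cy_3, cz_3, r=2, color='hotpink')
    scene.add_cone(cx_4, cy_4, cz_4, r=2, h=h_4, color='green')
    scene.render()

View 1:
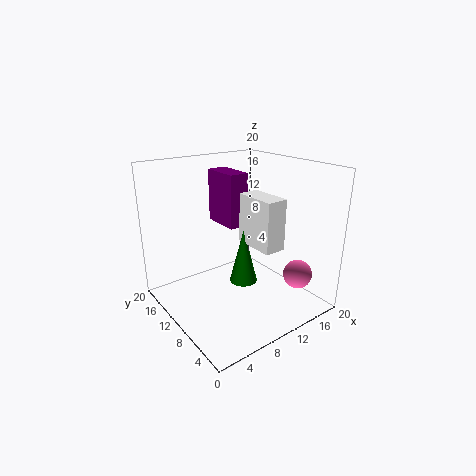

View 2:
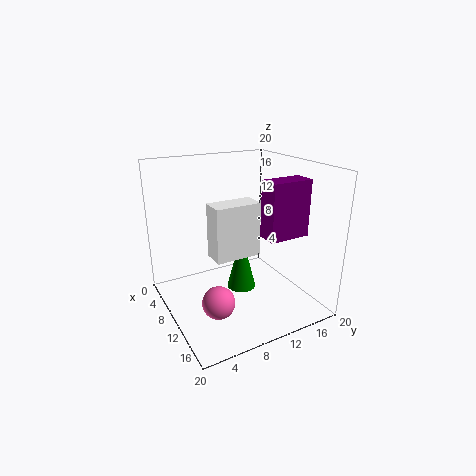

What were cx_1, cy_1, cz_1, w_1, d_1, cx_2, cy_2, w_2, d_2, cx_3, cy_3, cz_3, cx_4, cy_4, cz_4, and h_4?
cx_1 = 11, cy_1 = 13, cz_1 = 10, w_1 = 3, d_1 = 6, cx_2 = 11, cy_2 = 5, w_2 = 3, d_2 = 6, cx_3 = 16, cy_3 = 4, cz_3 = 5, cx_4 = 11, cy_4 = 10, cz_4 = 3, h_4 = 8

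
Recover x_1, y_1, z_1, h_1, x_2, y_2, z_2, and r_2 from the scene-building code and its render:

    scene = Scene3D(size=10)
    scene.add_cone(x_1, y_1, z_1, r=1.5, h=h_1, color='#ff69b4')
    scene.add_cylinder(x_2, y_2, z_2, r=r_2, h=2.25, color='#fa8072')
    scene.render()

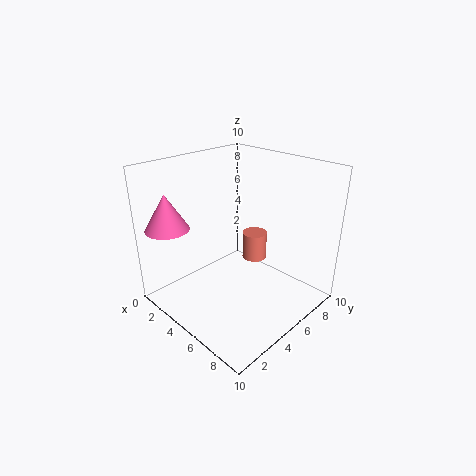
x_1 = 1.75, y_1 = 1.5, z_1 = 5.75, h_1 = 2.5, x_2 = 3.25, y_2 = 8.75, z_2 = 1.25, r_2 = 1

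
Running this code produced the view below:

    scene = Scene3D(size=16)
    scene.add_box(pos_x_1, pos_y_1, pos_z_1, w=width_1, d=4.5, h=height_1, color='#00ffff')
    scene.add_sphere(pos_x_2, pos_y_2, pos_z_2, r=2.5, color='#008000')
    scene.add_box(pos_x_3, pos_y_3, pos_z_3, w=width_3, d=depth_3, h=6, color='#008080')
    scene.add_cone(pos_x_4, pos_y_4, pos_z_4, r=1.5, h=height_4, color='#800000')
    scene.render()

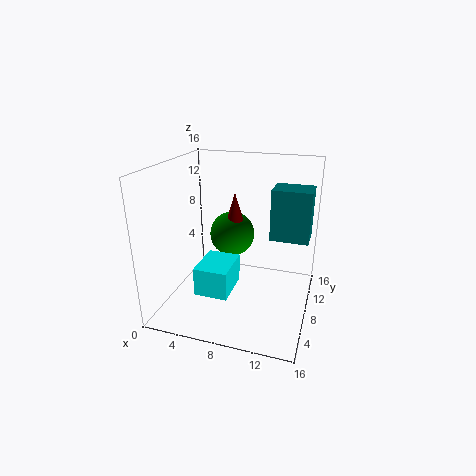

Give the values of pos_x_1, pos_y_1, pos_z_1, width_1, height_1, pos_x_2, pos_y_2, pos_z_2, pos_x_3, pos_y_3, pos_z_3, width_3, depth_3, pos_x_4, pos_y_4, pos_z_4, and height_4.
pos_x_1 = 5, pos_y_1 = 2.5, pos_z_1 = 3.5, width_1 = 3.5, height_1 = 3, pos_x_2 = 7, pos_y_2 = 9, pos_z_2 = 8, pos_x_3 = 11, pos_y_3 = 10.5, pos_z_3 = 7, width_3 = 4.5, depth_3 = 3.5, pos_x_4 = 7.5, pos_y_4 = 8.5, pos_z_4 = 8, height_4 = 5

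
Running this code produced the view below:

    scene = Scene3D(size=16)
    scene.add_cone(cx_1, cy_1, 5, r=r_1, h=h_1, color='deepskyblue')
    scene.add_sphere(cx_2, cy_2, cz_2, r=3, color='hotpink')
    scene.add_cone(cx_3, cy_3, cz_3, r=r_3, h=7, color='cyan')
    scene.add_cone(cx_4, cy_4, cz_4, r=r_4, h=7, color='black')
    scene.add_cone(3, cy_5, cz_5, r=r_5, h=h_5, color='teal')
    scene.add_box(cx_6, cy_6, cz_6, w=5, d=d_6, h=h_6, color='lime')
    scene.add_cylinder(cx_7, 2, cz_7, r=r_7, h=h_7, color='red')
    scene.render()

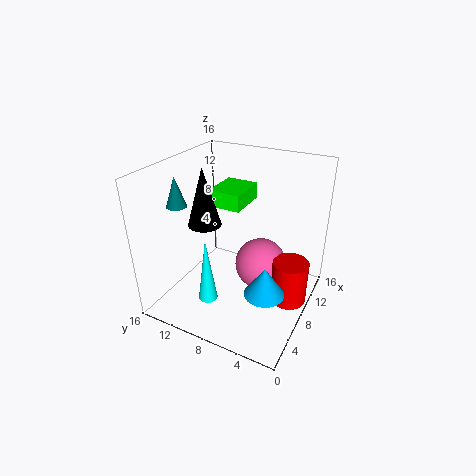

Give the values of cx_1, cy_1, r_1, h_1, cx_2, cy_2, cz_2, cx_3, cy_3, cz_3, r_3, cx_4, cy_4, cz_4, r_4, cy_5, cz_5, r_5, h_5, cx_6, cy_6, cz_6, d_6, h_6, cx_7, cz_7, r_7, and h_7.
cx_1 = 4, cy_1 = 3, r_1 = 2, h_1 = 3, cx_2 = 10, cy_2 = 6, cz_2 = 4, cx_3 = 3, cy_3 = 9, cz_3 = 3, r_3 = 1, cx_4 = 9, cy_4 = 13, cz_4 = 8, r_4 = 2, cy_5 = 12, cz_5 = 13, r_5 = 1, h_5 = 3, cx_6 = 10, cy_6 = 9, cz_6 = 10, d_6 = 4, h_6 = 2, cx_7 = 9, cz_7 = 1, r_7 = 2, h_7 = 5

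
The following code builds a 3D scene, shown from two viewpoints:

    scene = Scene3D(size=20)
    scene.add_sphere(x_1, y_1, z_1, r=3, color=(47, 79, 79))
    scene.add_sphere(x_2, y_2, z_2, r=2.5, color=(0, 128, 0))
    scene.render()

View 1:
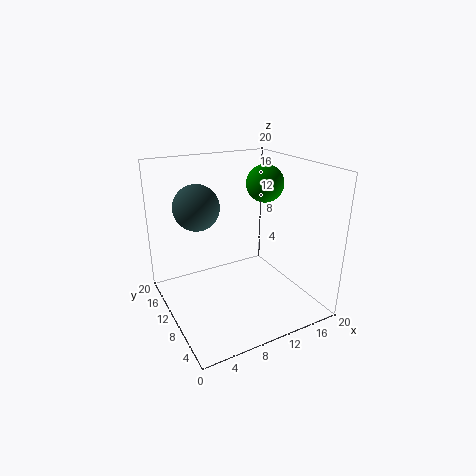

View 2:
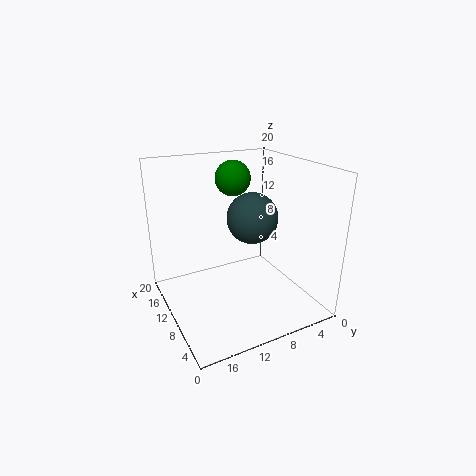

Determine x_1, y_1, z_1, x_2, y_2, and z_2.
x_1 = 4.5, y_1 = 11, z_1 = 15, x_2 = 13.5, y_2 = 9, z_2 = 17.5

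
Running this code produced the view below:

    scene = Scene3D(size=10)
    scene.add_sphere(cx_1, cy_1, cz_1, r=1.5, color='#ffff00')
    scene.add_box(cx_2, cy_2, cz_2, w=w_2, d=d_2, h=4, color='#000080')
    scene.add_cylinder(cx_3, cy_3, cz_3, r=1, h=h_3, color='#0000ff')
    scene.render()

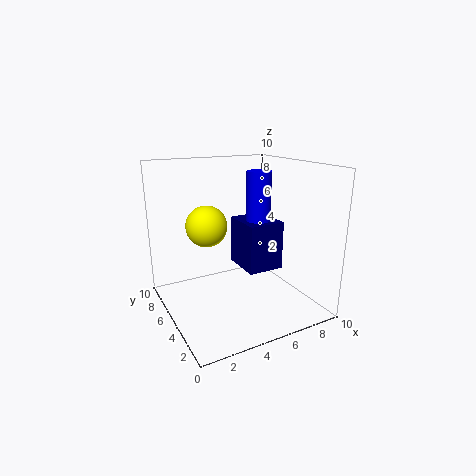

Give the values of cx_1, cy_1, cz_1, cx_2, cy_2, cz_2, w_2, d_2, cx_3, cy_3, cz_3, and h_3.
cx_1 = 3.5, cy_1 = 7, cz_1 = 5.5, cx_2 = 7, cy_2 = 6.5, cz_2 = 1, w_2 = 3, d_2 = 3.5, cx_3 = 8.5, cy_3 = 8, cz_3 = 4.5, h_3 = 4.5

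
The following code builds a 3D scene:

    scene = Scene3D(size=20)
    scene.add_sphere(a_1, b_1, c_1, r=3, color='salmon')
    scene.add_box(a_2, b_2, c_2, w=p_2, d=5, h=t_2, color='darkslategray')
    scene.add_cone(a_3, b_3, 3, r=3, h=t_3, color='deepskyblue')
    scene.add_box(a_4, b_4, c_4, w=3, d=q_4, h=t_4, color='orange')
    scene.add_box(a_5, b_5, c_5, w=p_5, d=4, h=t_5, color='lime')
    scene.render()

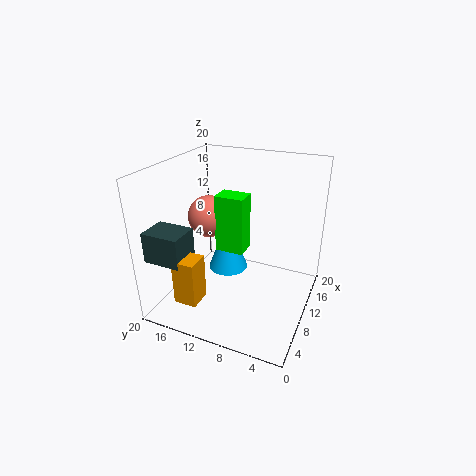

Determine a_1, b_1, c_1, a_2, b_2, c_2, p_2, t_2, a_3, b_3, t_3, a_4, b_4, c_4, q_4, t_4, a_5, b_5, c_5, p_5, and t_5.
a_1 = 11, b_1 = 15, c_1 = 12, a_2 = 1, b_2 = 14, c_2 = 9, p_2 = 4, t_2 = 4, a_3 = 13, b_3 = 13, t_3 = 8, a_4 = 1, b_4 = 12, c_4 = 4, q_4 = 3, t_4 = 6, a_5 = 9, b_5 = 9, c_5 = 8, p_5 = 3, t_5 = 8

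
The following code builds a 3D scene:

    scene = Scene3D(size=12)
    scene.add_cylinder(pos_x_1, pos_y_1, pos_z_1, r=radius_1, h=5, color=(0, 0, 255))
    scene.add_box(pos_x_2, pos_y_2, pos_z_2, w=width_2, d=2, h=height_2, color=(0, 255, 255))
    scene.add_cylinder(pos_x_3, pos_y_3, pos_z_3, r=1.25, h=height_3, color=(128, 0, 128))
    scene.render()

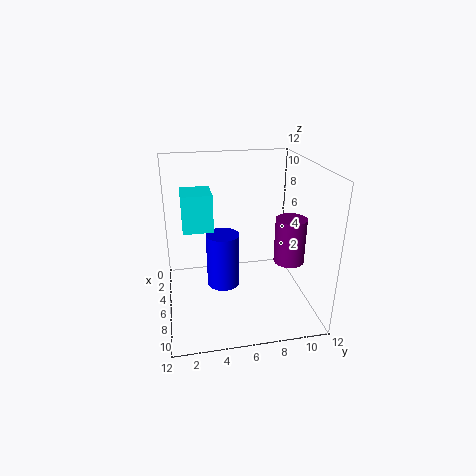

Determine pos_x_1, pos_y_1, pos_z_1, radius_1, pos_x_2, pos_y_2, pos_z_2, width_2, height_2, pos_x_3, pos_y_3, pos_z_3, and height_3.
pos_x_1 = 4
pos_y_1 = 5
pos_z_1 = 0.5
radius_1 = 1.5
pos_x_2 = 8.25
pos_y_2 = 1.5
pos_z_2 = 8.75
width_2 = 2.25
height_2 = 2.5
pos_x_3 = 7.5
pos_y_3 = 10
pos_z_3 = 4.25
height_3 = 3.75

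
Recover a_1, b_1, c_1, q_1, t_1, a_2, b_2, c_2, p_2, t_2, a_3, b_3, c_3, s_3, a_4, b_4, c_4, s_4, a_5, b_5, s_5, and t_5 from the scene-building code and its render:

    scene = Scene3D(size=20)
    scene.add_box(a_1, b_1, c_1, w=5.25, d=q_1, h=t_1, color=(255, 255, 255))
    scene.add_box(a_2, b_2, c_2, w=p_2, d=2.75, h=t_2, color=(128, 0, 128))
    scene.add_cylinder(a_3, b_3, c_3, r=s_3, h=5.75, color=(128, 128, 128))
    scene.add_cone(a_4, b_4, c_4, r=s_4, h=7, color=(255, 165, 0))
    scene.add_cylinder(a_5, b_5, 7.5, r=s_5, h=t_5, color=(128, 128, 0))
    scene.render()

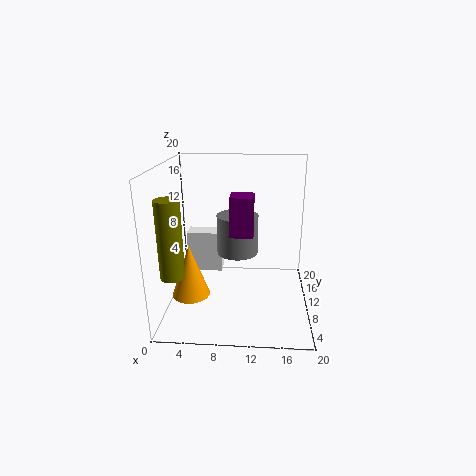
a_1 = 2, b_1 = 13.25, c_1 = 3, q_1 = 2.75, t_1 = 6.25, a_2 = 9.5, b_2 = 3.25, c_2 = 12.75, p_2 = 2.75, t_2 = 4.75, a_3 = 9.75, b_3 = 12.5, c_3 = 6.75, s_3 = 3, a_4 = 4, b_4 = 5.75, c_4 = 3.5, s_4 = 2.5, a_5 = 2.5, b_5 = 3, s_5 = 1.5, t_5 = 9.75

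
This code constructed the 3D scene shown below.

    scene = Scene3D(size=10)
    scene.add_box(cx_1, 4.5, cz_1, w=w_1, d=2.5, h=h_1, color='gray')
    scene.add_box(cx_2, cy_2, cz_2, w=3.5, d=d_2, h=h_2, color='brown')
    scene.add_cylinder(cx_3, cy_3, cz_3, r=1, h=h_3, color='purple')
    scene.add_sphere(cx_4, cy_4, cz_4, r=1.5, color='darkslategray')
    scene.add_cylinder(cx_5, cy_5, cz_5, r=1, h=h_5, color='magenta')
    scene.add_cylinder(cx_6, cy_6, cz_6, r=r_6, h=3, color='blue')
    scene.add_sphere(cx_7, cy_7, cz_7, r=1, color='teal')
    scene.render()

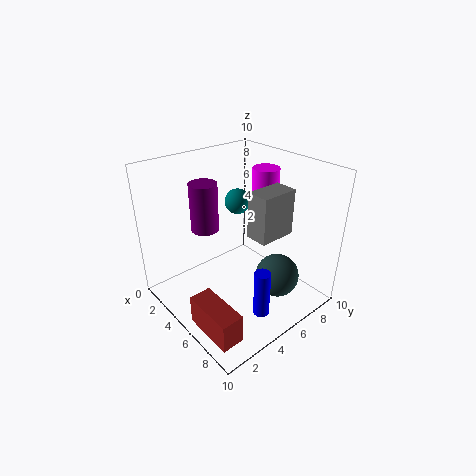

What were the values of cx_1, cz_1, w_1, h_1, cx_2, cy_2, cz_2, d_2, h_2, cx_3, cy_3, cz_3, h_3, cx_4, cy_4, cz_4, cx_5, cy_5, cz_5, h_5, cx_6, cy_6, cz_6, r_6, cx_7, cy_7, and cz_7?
cx_1 = 6.5, cz_1 = 6, w_1 = 1.5, h_1 = 3, cx_2 = 5.5, cy_2 = 0.5, cz_2 = 0.5, d_2 = 1.5, h_2 = 2, cx_3 = 2.5, cy_3 = 4, cz_3 = 5, h_3 = 3.5, cx_4 = 7.5, cy_4 = 6.5, cz_4 = 2.5, cx_5 = 4, cy_5 = 8.5, cz_5 = 4.5, h_5 = 4.5, cx_6 = 9, cy_6 = 3.5, cz_6 = 2, r_6 = 0.5, cx_7 = 2, cy_7 = 7.5, cz_7 = 6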